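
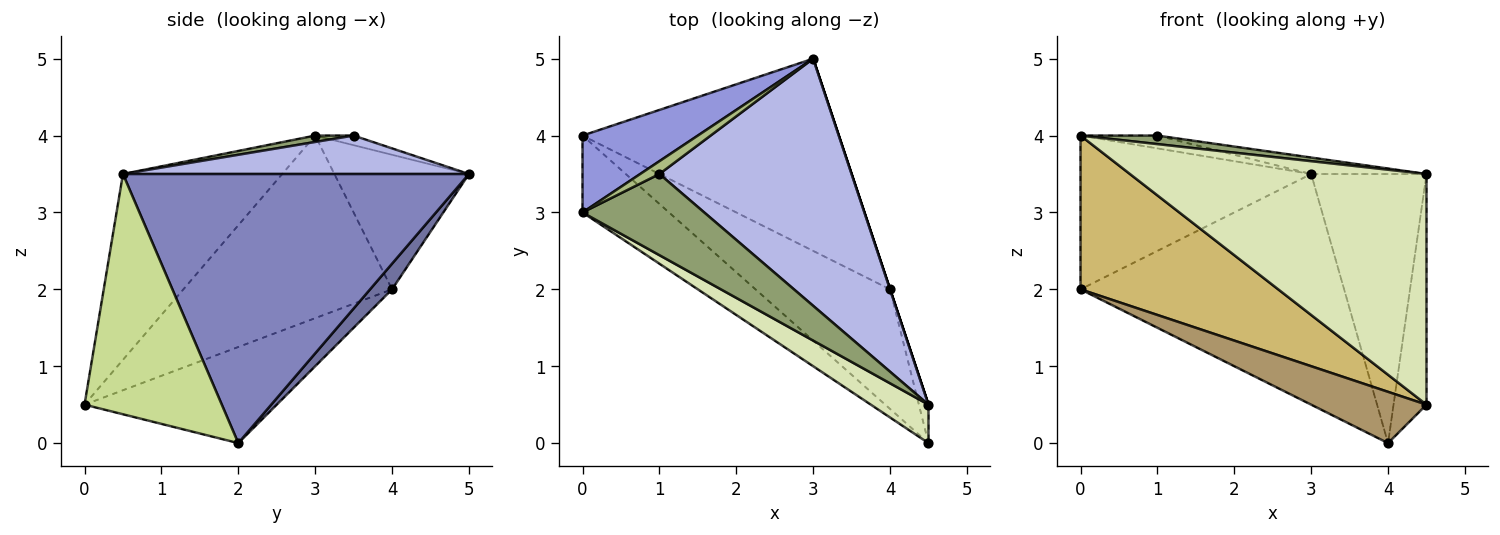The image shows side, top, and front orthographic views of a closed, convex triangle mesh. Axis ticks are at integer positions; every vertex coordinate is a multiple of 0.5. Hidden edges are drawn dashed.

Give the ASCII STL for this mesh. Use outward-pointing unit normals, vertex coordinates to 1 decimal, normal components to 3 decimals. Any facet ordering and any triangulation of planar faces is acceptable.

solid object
 facet normal 0.064 0.767 -0.639
  outer loop
   vertex 4.0 2.0 0.0
   vertex 0.0 4.0 2.0
   vertex 3.0 5.0 3.5
  endloop
 endfacet
 facet normal 0.949 0.316 0.000
  outer loop
   vertex 4.0 2.0 0.0
   vertex 3.0 5.0 3.5
   vertex 4.5 0.5 3.5
  endloop
 endfacet
 facet normal -0.463 0.793 0.396
  outer loop
   vertex 0.0 3.0 4.0
   vertex 3.0 5.0 3.5
   vertex 0.0 4.0 2.0
  endloop
 endfacet
 facet normal 0.196 0.065 0.978
  outer loop
   vertex 1.0 3.5 4.0
   vertex 4.5 0.5 3.5
   vertex 3.0 5.0 3.5
  endloop
 endfacet
 facet normal 0.052 -0.105 0.993
  outer loop
   vertex 1.0 3.5 4.0
   vertex 0.0 3.0 4.0
   vertex 4.5 0.5 3.5
  endloop
 endfacet
 facet normal -0.333 0.667 0.667
  outer loop
   vertex 1.0 3.5 4.0
   vertex 3.0 5.0 3.5
   vertex 0.0 3.0 4.0
  endloop
 endfacet
 facet normal 0.972 0.233 -0.039
  outer loop
   vertex 4.5 0.0 0.5
   vertex 4.0 2.0 0.0
   vertex 4.5 0.5 3.5
  endloop
 endfacet
 facet normal -0.468 -0.872 0.145
  outer loop
   vertex 4.5 0.0 0.5
   vertex 4.5 0.5 3.5
   vertex 0.0 3.0 4.0
  endloop
 endfacet
 facet normal -0.549 -0.329 -0.768
  outer loop
   vertex 4.5 0.0 0.5
   vertex 0.0 4.0 2.0
   vertex 4.0 2.0 0.0
  endloop
 endfacet
 facet normal -0.686 -0.650 -0.325
  outer loop
   vertex 4.5 0.0 0.5
   vertex 0.0 3.0 4.0
   vertex 0.0 4.0 2.0
  endloop
 endfacet
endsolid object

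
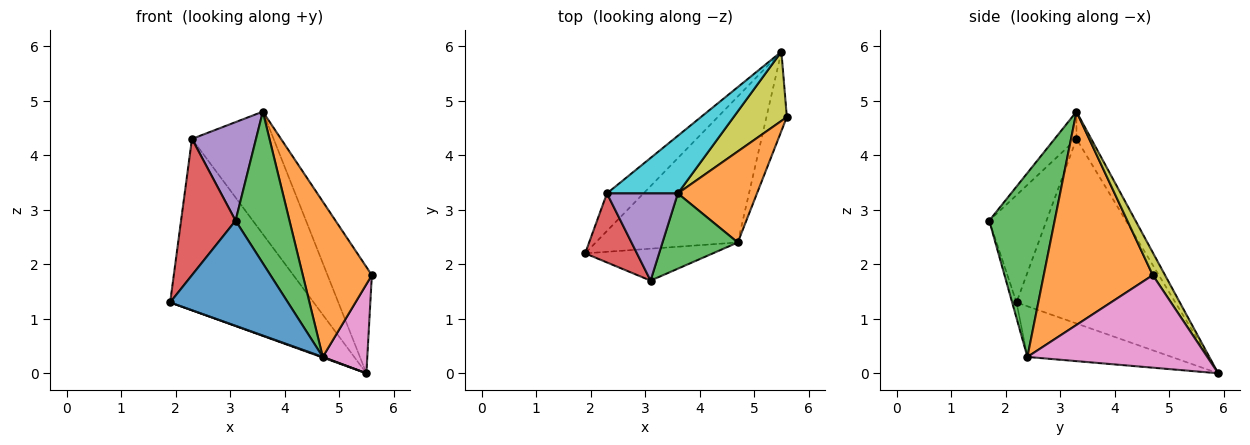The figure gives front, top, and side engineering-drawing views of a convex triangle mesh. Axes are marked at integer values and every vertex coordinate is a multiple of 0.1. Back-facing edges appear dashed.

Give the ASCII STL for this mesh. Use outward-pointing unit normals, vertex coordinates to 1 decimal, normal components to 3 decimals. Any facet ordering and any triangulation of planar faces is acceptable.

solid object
 facet normal -0.035 -0.956 -0.290
  outer loop
   vertex 4.7 2.4 0.3
   vertex 3.1 1.7 2.8
   vertex 1.9 2.2 1.3
  endloop
 endfacet
 facet normal 0.806 -0.511 0.299
  outer loop
   vertex 4.7 2.4 0.3
   vertex 5.6 4.7 1.8
   vertex 3.6 3.3 4.8
  endloop
 endfacet
 facet normal 0.736 -0.606 0.301
  outer loop
   vertex 4.7 2.4 0.3
   vertex 3.6 3.3 4.8
   vertex 3.1 1.7 2.8
  endloop
 endfacet
 facet normal -0.684 -0.651 0.330
  outer loop
   vertex 2.3 3.3 4.3
   vertex 1.9 2.2 1.3
   vertex 3.1 1.7 2.8
  endloop
 endfacet
 facet normal -0.247 -0.726 0.642
  outer loop
   vertex 2.3 3.3 4.3
   vertex 3.1 1.7 2.8
   vertex 3.6 3.3 4.8
  endloop
 endfacet
 facet normal -0.336 -0.004 -0.942
  outer loop
   vertex 5.5 5.9 0.0
   vertex 4.7 2.4 0.3
   vertex 1.9 2.2 1.3
  endloop
 endfacet
 facet normal 0.949 -0.235 -0.209
  outer loop
   vertex 5.5 5.9 0.0
   vertex 5.6 4.7 1.8
   vertex 4.7 2.4 0.3
  endloop
 endfacet
 facet normal -0.734 0.663 -0.145
  outer loop
   vertex 5.5 5.9 0.0
   vertex 1.9 2.2 1.3
   vertex 2.3 3.3 4.3
  endloop
 endfacet
 facet normal 0.226 0.816 0.532
  outer loop
   vertex 5.5 5.9 0.0
   vertex 3.6 3.3 4.8
   vertex 5.6 4.7 1.8
  endloop
 endfacet
 facet normal -0.161 0.893 0.420
  outer loop
   vertex 5.5 5.9 0.0
   vertex 2.3 3.3 4.3
   vertex 3.6 3.3 4.8
  endloop
 endfacet
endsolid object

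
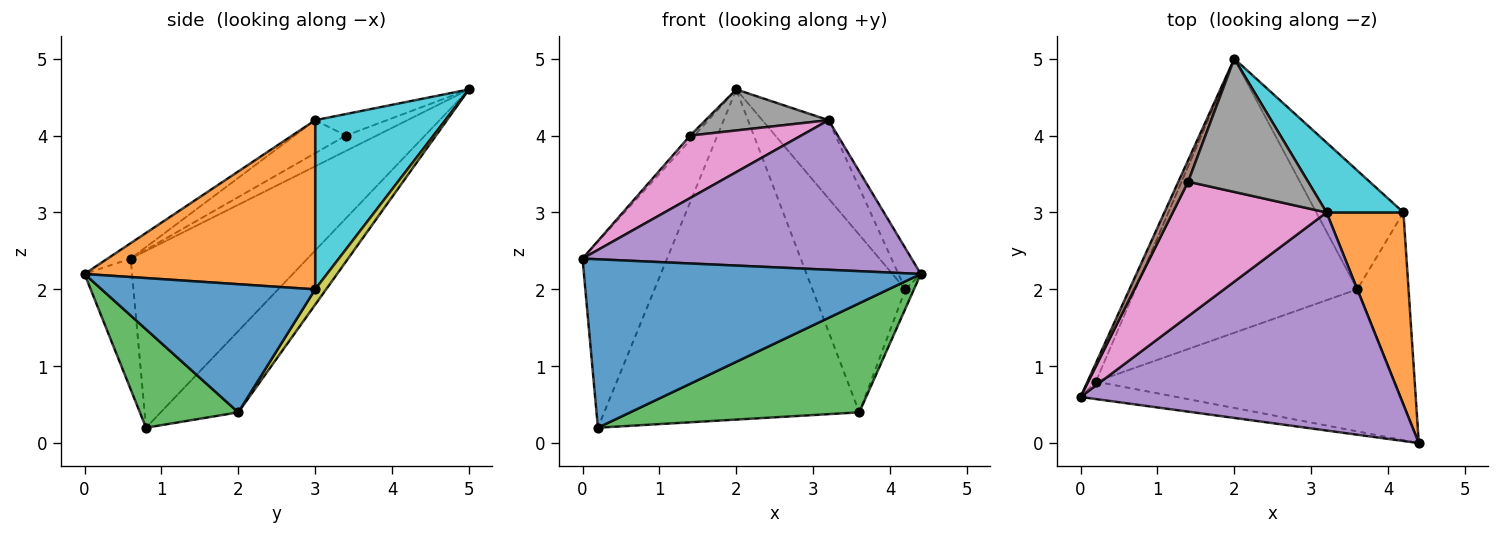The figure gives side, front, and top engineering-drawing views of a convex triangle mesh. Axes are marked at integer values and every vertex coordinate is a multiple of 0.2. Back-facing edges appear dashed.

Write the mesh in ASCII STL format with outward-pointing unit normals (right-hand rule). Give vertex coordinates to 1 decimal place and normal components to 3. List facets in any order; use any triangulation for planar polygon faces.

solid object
 facet normal -0.139 -0.985 -0.102
  outer loop
   vertex 0.2 0.8 0.2
   vertex 4.4 0.0 2.2
   vertex 0.0 0.6 2.4
  endloop
 endfacet
 facet normal -0.901 0.431 -0.043
  outer loop
   vertex 0.2 0.8 0.2
   vertex 0.0 0.6 2.4
   vertex 2.0 5.0 4.6
  endloop
 endfacet
 facet normal 0.253 -0.589 -0.767
  outer loop
   vertex 3.6 2.0 0.4
   vertex 4.4 0.0 2.2
   vertex 0.2 0.8 0.2
  endloop
 endfacet
 facet normal -0.228 0.749 -0.622
  outer loop
   vertex 3.6 2.0 0.4
   vertex 0.2 0.8 0.2
   vertex 2.0 5.0 4.6
  endloop
 endfacet
 facet normal -0.040 -0.565 0.824
  outer loop
   vertex 3.2 3.0 4.2
   vertex 0.0 0.6 2.4
   vertex 4.4 0.0 2.2
  endloop
 endfacet
 facet normal -0.838 0.114 0.533
  outer loop
   vertex 1.4 3.4 4.0
   vertex 2.0 5.0 4.6
   vertex 0.0 0.6 2.4
  endloop
 endfacet
 facet normal -0.191 -0.413 0.890
  outer loop
   vertex 1.4 3.4 4.0
   vertex 0.0 0.6 2.4
   vertex 3.2 3.0 4.2
  endloop
 endfacet
 facet normal -0.169 -0.290 0.942
  outer loop
   vertex 1.4 3.4 4.0
   vertex 3.2 3.0 4.2
   vertex 2.0 5.0 4.6
  endloop
 endfacet
 facet normal 0.098 0.827 -0.554
  outer loop
   vertex 4.2 3.0 2.0
   vertex 3.6 2.0 0.4
   vertex 2.0 5.0 4.6
  endloop
 endfacet
 facet normal 0.826 0.420 0.375
  outer loop
   vertex 4.2 3.0 2.0
   vertex 2.0 5.0 4.6
   vertex 3.2 3.0 4.2
  endloop
 endfacet
 facet normal 0.928 0.037 -0.371
  outer loop
   vertex 4.2 3.0 2.0
   vertex 4.4 0.0 2.2
   vertex 3.6 2.0 0.4
  endloop
 endfacet
 facet normal 0.907 0.088 0.412
  outer loop
   vertex 4.2 3.0 2.0
   vertex 3.2 3.0 4.2
   vertex 4.4 0.0 2.2
  endloop
 endfacet
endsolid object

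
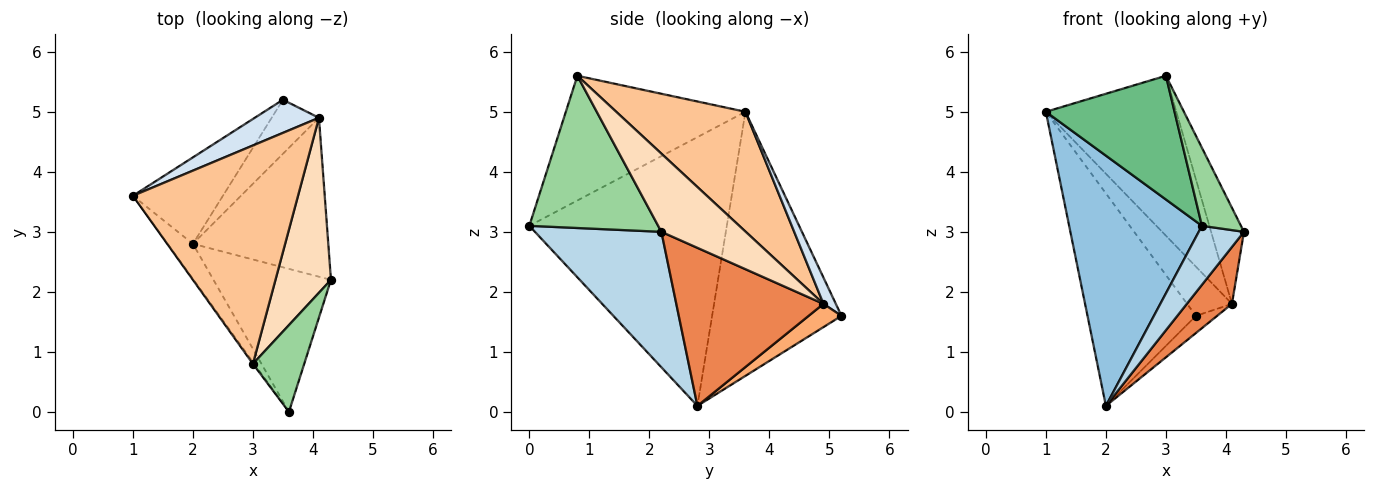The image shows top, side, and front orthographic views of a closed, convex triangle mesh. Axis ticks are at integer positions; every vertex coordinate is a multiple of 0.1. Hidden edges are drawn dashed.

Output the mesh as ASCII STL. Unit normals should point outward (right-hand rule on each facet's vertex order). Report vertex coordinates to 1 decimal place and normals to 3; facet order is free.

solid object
 facet normal -0.742 0.621 -0.253
  outer loop
   vertex 2.0 2.8 0.1
   vertex 1.0 3.6 5.0
   vertex 3.5 5.2 1.6
  endloop
 endfacet
 facet normal -0.827 -0.556 -0.078
  outer loop
   vertex 3.6 0.0 3.1
   vertex 1.0 3.6 5.0
   vertex 2.0 2.8 0.1
  endloop
 endfacet
 facet normal 0.729 -0.261 -0.632
  outer loop
   vertex 3.6 0.0 3.1
   vertex 2.0 2.8 0.1
   vertex 4.3 2.2 3.0
  endloop
 endfacet
 facet normal 0.223 0.809 0.544
  outer loop
   vertex 4.1 4.9 1.8
   vertex 3.5 5.2 1.6
   vertex 1.0 3.6 5.0
  endloop
 endfacet
 facet normal 0.740 -0.227 -0.634
  outer loop
   vertex 4.1 4.9 1.8
   vertex 4.3 2.2 3.0
   vertex 2.0 2.8 0.1
  endloop
 endfacet
 facet normal 0.425 0.274 -0.863
  outer loop
   vertex 4.1 4.9 1.8
   vertex 2.0 2.8 0.1
   vertex 3.5 5.2 1.6
  endloop
 endfacet
 facet normal 0.505 0.510 0.696
  outer loop
   vertex 3.0 0.8 5.6
   vertex 4.1 4.9 1.8
   vertex 1.0 3.6 5.0
  endloop
 endfacet
 facet normal 0.777 0.303 0.552
  outer loop
   vertex 3.0 0.8 5.6
   vertex 4.3 2.2 3.0
   vertex 4.1 4.9 1.8
  endloop
 endfacet
 facet normal -0.813 -0.582 -0.009
  outer loop
   vertex 3.0 0.8 5.6
   vertex 1.0 3.6 5.0
   vertex 3.6 0.0 3.1
  endloop
 endfacet
 facet normal 0.911 -0.276 0.307
  outer loop
   vertex 3.0 0.8 5.6
   vertex 3.6 0.0 3.1
   vertex 4.3 2.2 3.0
  endloop
 endfacet
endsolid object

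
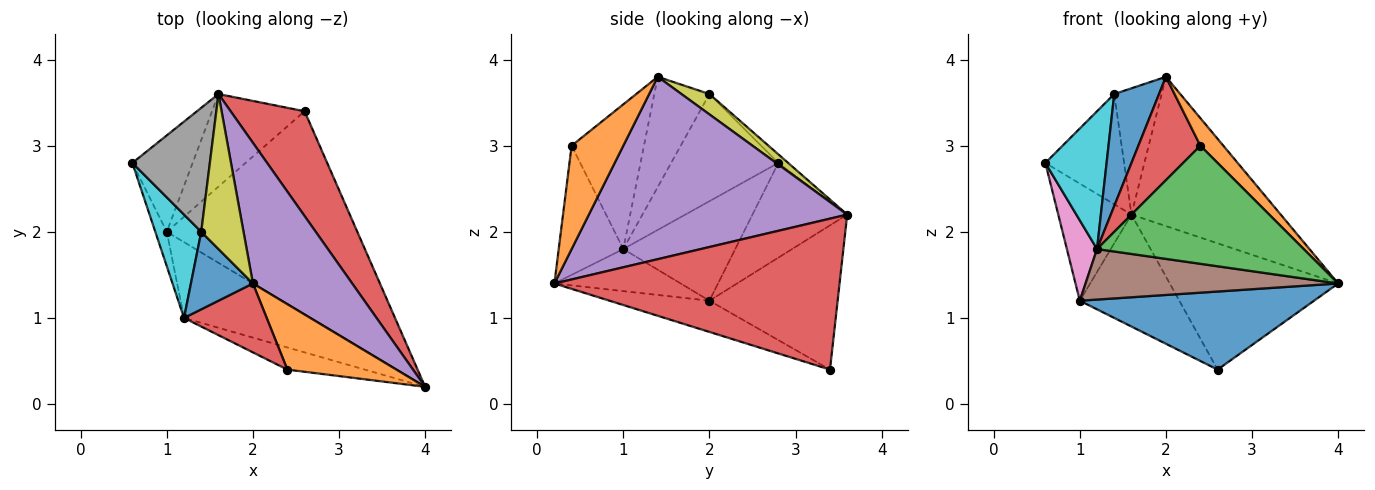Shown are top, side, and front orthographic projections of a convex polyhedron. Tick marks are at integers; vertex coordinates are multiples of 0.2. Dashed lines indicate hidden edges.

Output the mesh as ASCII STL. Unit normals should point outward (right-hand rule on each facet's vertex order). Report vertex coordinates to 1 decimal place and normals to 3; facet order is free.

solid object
 facet normal -0.151 -0.355 -0.923
  outer loop
   vertex 1.0 2.0 1.2
   vertex 2.6 3.4 0.4
   vertex 4.0 0.2 1.4
  endloop
 endfacet
 facet normal -0.707 0.546 -0.450
  outer loop
   vertex 1.6 3.6 2.2
   vertex 1.0 2.0 1.2
   vertex 0.6 2.8 2.8
  endloop
 endfacet
 facet normal -0.705 0.547 -0.452
  outer loop
   vertex 1.6 3.6 2.2
   vertex 2.6 3.4 0.4
   vertex 1.0 2.0 1.2
  endloop
 endfacet
 facet normal 0.793 0.469 0.389
  outer loop
   vertex 1.6 3.6 2.2
   vertex 4.0 0.2 1.4
   vertex 2.6 3.4 0.4
  endloop
 endfacet
 facet normal 0.783 0.453 0.426
  outer loop
   vertex 1.6 3.6 2.2
   vertex 2.0 1.4 3.8
   vertex 4.0 0.2 1.4
  endloop
 endfacet
 facet normal -0.267 -0.535 -0.802
  outer loop
   vertex 1.2 1.0 1.8
   vertex 1.0 2.0 1.2
   vertex 4.0 0.2 1.4
  endloop
 endfacet
 facet normal -0.960 -0.258 -0.111
  outer loop
   vertex 1.2 1.0 1.8
   vertex 0.6 2.8 2.8
   vertex 1.0 2.0 1.2
  endloop
 endfacet
 facet normal -0.083 0.662 0.745
  outer loop
   vertex 1.4 2.0 3.6
   vertex 1.6 3.6 2.2
   vertex 0.6 2.8 2.8
  endloop
 endfacet
 facet normal 0.350 0.592 0.726
  outer loop
   vertex 1.4 2.0 3.6
   vertex 2.0 1.4 3.8
   vertex 1.6 3.6 2.2
  endloop
 endfacet
 facet normal -0.814 -0.465 0.349
  outer loop
   vertex 1.4 2.0 3.6
   vertex 0.6 2.8 2.8
   vertex 1.2 1.0 1.8
  endloop
 endfacet
 facet normal -0.711 -0.578 0.400
  outer loop
   vertex 1.4 2.0 3.6
   vertex 1.2 1.0 1.8
   vertex 2.0 1.4 3.8
  endloop
 endfacet
 facet normal 0.658 -0.292 0.694
  outer loop
   vertex 2.4 0.4 3.0
   vertex 4.0 0.2 1.4
   vertex 2.0 1.4 3.8
  endloop
 endfacet
 facet normal -0.294 -0.940 -0.176
  outer loop
   vertex 2.4 0.4 3.0
   vertex 1.2 1.0 1.8
   vertex 4.0 0.2 1.4
  endloop
 endfacet
 facet normal -0.697 -0.597 0.398
  outer loop
   vertex 2.4 0.4 3.0
   vertex 2.0 1.4 3.8
   vertex 1.2 1.0 1.8
  endloop
 endfacet
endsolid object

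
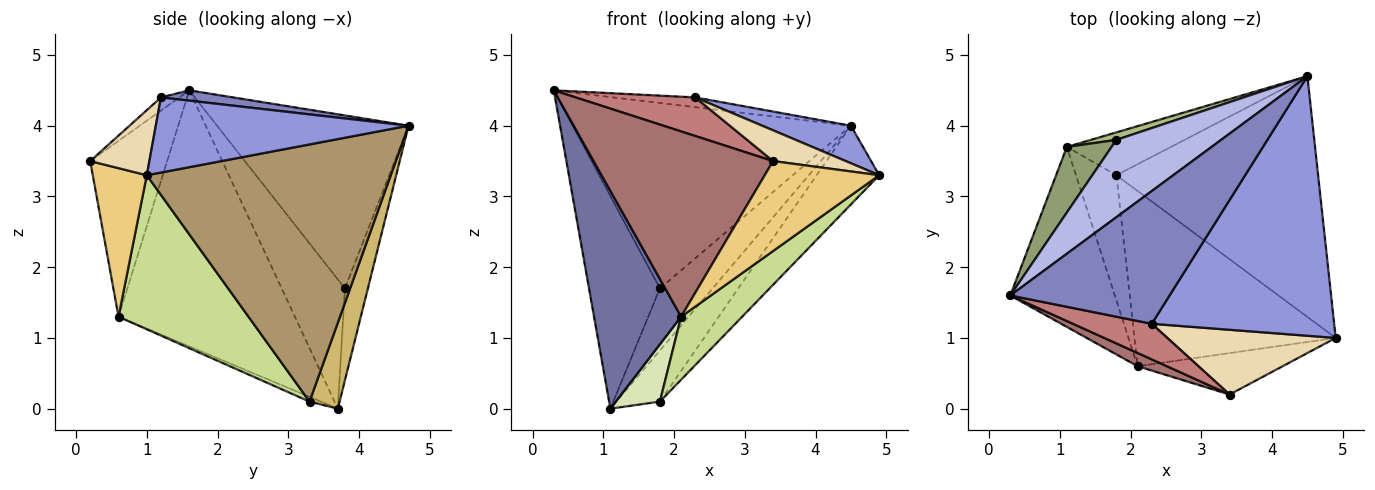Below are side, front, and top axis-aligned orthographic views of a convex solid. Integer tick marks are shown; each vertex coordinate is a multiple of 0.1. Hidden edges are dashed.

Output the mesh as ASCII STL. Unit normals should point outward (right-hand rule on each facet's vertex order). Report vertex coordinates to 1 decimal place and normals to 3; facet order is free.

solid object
 facet normal -0.842 -0.416 -0.344
  outer loop
   vertex 2.1 0.6 1.3
   vertex 0.3 1.6 4.5
   vertex 1.1 3.7 0.0
  endloop
 endfacet
 facet normal 0.064 0.073 0.995
  outer loop
   vertex 2.3 1.2 4.4
   vertex 4.5 4.7 4.0
   vertex 0.3 1.6 4.5
  endloop
 endfacet
 facet normal 0.378 -0.133 0.916
  outer loop
   vertex 2.3 1.2 4.4
   vertex 4.9 1.0 3.3
   vertex 4.5 4.7 4.0
  endloop
 endfacet
 facet normal -0.536 0.779 0.325
  outer loop
   vertex 1.8 3.8 1.7
   vertex 0.3 1.6 4.5
   vertex 4.5 4.7 4.0
  endloop
 endfacet
 facet normal -0.648 0.727 0.224
  outer loop
   vertex 1.8 3.8 1.7
   vertex 1.1 3.7 0.0
   vertex 0.3 1.6 4.5
  endloop
 endfacet
 facet normal -0.397 0.911 0.110
  outer loop
   vertex 1.8 3.8 1.7
   vertex 4.5 4.7 4.0
   vertex 1.1 3.7 0.0
  endloop
 endfacet
 facet normal 0.585 -0.274 -0.764
  outer loop
   vertex 1.8 3.3 0.1
   vertex 4.9 1.0 3.3
   vertex 2.1 0.6 1.3
  endloop
 endfacet
 facet normal -0.107 -0.414 -0.904
  outer loop
   vertex 1.8 3.3 0.1
   vertex 2.1 0.6 1.3
   vertex 1.1 3.7 0.0
  endloop
 endfacet
 facet normal 0.771 0.198 -0.605
  outer loop
   vertex 1.8 3.3 0.1
   vertex 4.5 4.7 4.0
   vertex 4.9 1.0 3.3
  endloop
 endfacet
 facet normal 0.468 0.677 -0.567
  outer loop
   vertex 1.8 3.3 0.1
   vertex 1.1 3.7 0.0
   vertex 4.5 4.7 4.0
  endloop
 endfacet
 facet normal 0.394 -0.835 -0.385
  outer loop
   vertex 3.4 0.2 3.5
   vertex 2.1 0.6 1.3
   vertex 4.9 1.0 3.3
  endloop
 endfacet
 facet normal 0.330 -0.405 0.853
  outer loop
   vertex 3.4 0.2 3.5
   vertex 4.9 1.0 3.3
   vertex 2.3 1.2 4.4
  endloop
 endfacet
 facet normal -0.393 -0.917 0.066
  outer loop
   vertex 3.4 0.2 3.5
   vertex 0.3 1.6 4.5
   vertex 2.1 0.6 1.3
  endloop
 endfacet
 facet normal -0.112 -0.730 0.674
  outer loop
   vertex 3.4 0.2 3.5
   vertex 2.3 1.2 4.4
   vertex 0.3 1.6 4.5
  endloop
 endfacet
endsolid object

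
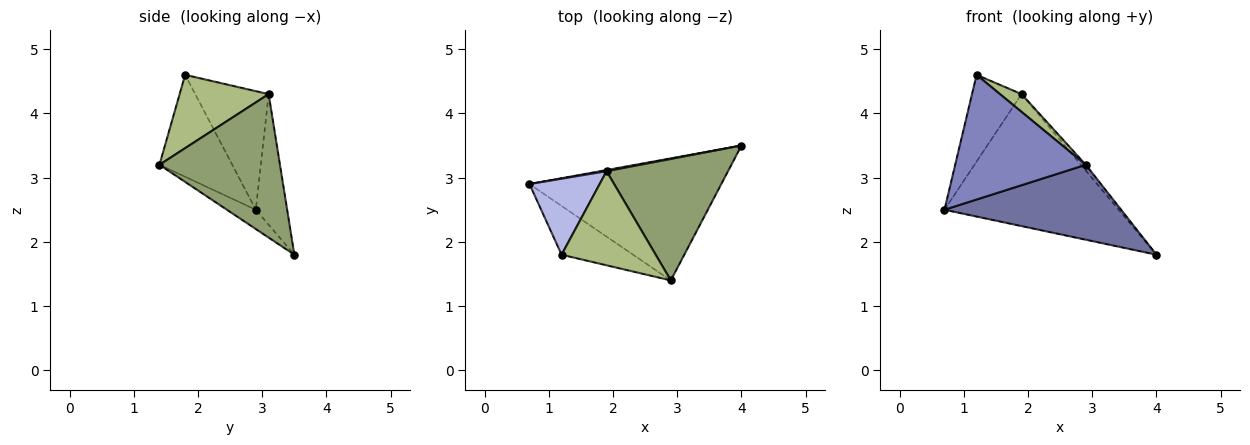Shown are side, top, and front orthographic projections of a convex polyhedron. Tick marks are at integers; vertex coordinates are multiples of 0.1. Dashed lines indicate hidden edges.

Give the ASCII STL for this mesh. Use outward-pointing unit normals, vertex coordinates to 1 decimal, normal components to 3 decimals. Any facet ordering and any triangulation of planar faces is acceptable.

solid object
 facet normal -0.085 -0.521 -0.849
  outer loop
   vertex 2.9 1.4 3.2
   vertex 0.7 2.9 2.5
   vertex 4.0 3.5 1.8
  endloop
 endfacet
 facet normal -0.461 -0.827 -0.323
  outer loop
   vertex 1.2 1.8 4.6
   vertex 0.7 2.9 2.5
   vertex 2.9 1.4 3.2
  endloop
 endfacet
 facet normal -0.177 0.984 0.009
  outer loop
   vertex 1.9 3.1 4.3
   vertex 4.0 3.5 1.8
   vertex 0.7 2.9 2.5
  endloop
 endfacet
 facet normal -0.744 0.502 0.440
  outer loop
   vertex 1.9 3.1 4.3
   vertex 0.7 2.9 2.5
   vertex 1.2 1.8 4.6
  endloop
 endfacet
 facet normal 0.763 0.031 0.646
  outer loop
   vertex 1.9 3.1 4.3
   vertex 2.9 1.4 3.2
   vertex 4.0 3.5 1.8
  endloop
 endfacet
 facet normal 0.608 -0.147 0.780
  outer loop
   vertex 1.9 3.1 4.3
   vertex 1.2 1.8 4.6
   vertex 2.9 1.4 3.2
  endloop
 endfacet
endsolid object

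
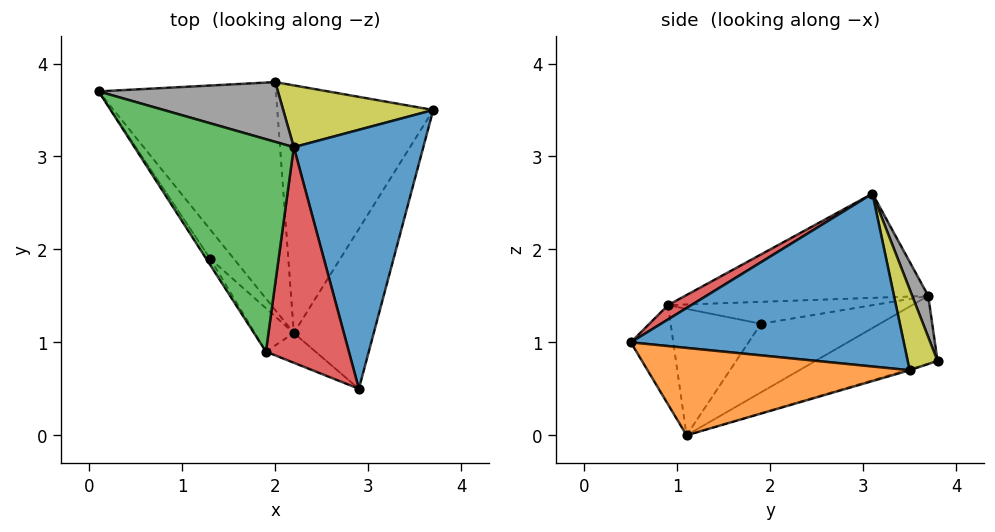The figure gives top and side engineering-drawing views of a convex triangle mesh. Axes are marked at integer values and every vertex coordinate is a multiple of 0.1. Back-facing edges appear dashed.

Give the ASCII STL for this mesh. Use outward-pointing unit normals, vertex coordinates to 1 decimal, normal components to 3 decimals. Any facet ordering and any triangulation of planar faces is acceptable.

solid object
 facet normal 0.791 -0.152 0.593
  outer loop
   vertex 2.2 3.1 2.6
   vertex 2.9 0.5 1.0
   vertex 3.7 3.5 0.7
  endloop
 endfacet
 facet normal 0.713 -0.255 -0.653
  outer loop
   vertex 2.2 1.1 0.0
   vertex 3.7 3.5 0.7
   vertex 2.9 0.5 1.0
  endloop
 endfacet
 facet normal -0.511 -0.357 0.782
  outer loop
   vertex 1.9 0.9 1.4
   vertex 2.2 3.1 2.6
   vertex 0.1 3.7 1.5
  endloop
 endfacet
 facet normal 0.148 -0.489 0.860
  outer loop
   vertex 1.9 0.9 1.4
   vertex 2.9 0.5 1.0
   vertex 2.2 3.1 2.6
  endloop
 endfacet
 facet normal -0.436 -0.873 -0.218
  outer loop
   vertex 1.9 0.9 1.4
   vertex 2.2 1.1 0.0
   vertex 2.9 0.5 1.0
  endloop
 endfacet
 facet normal -0.347 0.243 -0.906
  outer loop
   vertex 2.0 3.8 0.8
   vertex 2.2 1.1 0.0
   vertex 0.1 3.7 1.5
  endloop
 endfacet
 facet normal -0.006 0.284 -0.959
  outer loop
   vertex 2.0 3.8 0.8
   vertex 3.7 3.5 0.7
   vertex 2.2 1.1 0.0
  endloop
 endfacet
 facet normal 0.081 0.932 0.353
  outer loop
   vertex 2.0 3.8 0.8
   vertex 0.1 3.7 1.5
   vertex 2.2 3.1 2.6
  endloop
 endfacet
 facet normal 0.183 0.923 0.339
  outer loop
   vertex 2.0 3.8 0.8
   vertex 2.2 3.1 2.6
   vertex 3.7 3.5 0.7
  endloop
 endfacet
 facet normal -0.819 -0.499 -0.282
  outer loop
   vertex 1.3 1.9 1.2
   vertex 0.1 3.7 1.5
   vertex 2.2 1.1 0.0
  endloop
 endfacet
 facet normal -0.834 -0.531 -0.152
  outer loop
   vertex 1.3 1.9 1.2
   vertex 1.9 0.9 1.4
   vertex 0.1 3.7 1.5
  endloop
 endfacet
 facet normal -0.808 -0.534 -0.249
  outer loop
   vertex 1.3 1.9 1.2
   vertex 2.2 1.1 0.0
   vertex 1.9 0.9 1.4
  endloop
 endfacet
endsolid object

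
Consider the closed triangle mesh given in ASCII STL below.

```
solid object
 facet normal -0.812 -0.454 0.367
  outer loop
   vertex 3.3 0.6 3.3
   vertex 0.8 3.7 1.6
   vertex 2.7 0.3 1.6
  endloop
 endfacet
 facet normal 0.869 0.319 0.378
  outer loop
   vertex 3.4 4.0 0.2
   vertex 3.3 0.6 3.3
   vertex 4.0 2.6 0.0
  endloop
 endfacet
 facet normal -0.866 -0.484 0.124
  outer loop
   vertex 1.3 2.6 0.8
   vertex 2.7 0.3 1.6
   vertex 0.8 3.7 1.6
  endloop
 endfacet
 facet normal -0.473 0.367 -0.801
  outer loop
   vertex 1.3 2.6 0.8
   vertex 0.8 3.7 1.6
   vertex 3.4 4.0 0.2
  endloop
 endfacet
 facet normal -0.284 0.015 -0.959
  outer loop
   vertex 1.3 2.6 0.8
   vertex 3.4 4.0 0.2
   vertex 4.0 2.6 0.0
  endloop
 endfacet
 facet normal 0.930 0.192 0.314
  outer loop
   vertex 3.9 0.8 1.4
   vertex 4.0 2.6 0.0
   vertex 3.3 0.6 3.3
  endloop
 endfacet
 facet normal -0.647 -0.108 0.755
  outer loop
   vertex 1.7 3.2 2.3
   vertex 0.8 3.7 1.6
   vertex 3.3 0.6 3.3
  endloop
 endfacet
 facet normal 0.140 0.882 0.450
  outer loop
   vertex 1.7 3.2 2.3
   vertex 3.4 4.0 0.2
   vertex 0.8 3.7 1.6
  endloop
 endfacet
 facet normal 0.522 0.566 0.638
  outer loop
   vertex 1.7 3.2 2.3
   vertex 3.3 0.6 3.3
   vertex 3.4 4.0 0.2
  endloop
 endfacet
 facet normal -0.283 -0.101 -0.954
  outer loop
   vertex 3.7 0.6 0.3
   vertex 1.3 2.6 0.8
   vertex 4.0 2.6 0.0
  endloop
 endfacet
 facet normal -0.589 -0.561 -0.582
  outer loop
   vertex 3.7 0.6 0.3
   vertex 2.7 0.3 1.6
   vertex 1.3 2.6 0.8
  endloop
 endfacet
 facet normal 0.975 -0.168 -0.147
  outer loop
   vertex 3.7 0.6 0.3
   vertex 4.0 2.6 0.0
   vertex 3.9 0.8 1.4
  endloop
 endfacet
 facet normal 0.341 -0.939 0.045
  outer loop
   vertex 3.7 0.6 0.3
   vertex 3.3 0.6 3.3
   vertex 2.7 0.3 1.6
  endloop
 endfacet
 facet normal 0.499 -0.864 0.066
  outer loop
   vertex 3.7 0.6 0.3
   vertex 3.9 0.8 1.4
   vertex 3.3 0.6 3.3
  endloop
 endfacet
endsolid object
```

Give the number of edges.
21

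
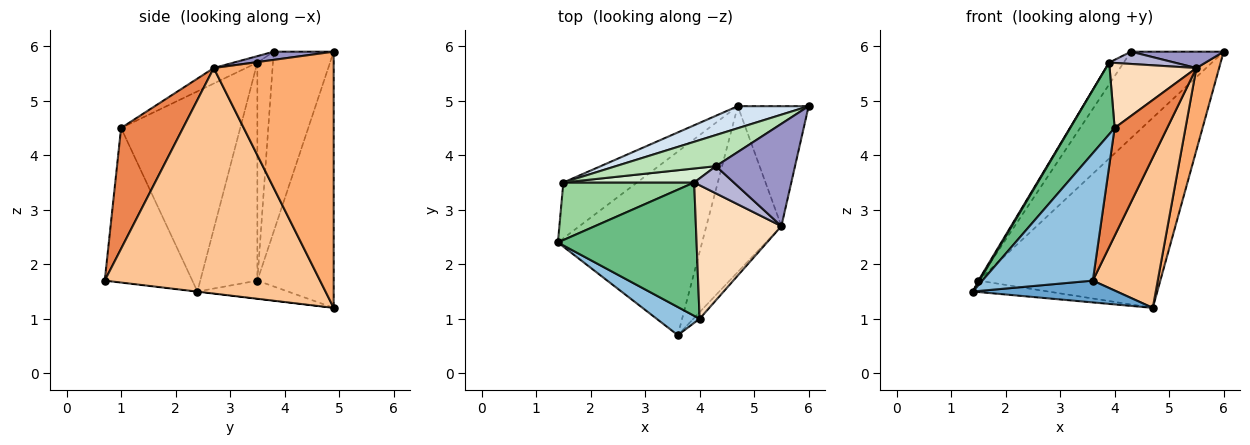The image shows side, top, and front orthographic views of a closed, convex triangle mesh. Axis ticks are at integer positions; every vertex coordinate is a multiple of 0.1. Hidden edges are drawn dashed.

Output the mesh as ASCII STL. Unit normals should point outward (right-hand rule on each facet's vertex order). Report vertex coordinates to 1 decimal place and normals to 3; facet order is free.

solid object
 facet normal -0.001 -0.118 -0.993
  outer loop
   vertex 4.7 4.9 1.2
   vertex 3.6 0.7 1.7
   vertex 1.4 2.4 1.5
  endloop
 endfacet
 facet normal -0.612 -0.772 0.170
  outer loop
   vertex 4.0 1.0 4.5
   vertex 1.4 2.4 1.5
   vertex 3.6 0.7 1.7
  endloop
 endfacet
 facet normal -0.234 0.194 -0.953
  outer loop
   vertex 1.5 3.5 1.7
   vertex 4.7 4.9 1.2
   vertex 1.4 2.4 1.5
  endloop
 endfacet
 facet normal -0.385 0.917 0.106
  outer loop
   vertex 1.5 3.5 1.7
   vertex 6.0 4.9 5.9
   vertex 4.7 4.9 1.2
  endloop
 endfacet
 facet normal 0.762 -0.647 -0.040
  outer loop
   vertex 5.5 2.7 5.6
   vertex 4.0 1.0 4.5
   vertex 3.6 0.7 1.7
  endloop
 endfacet
 facet normal 0.948 -0.180 -0.262
  outer loop
   vertex 5.5 2.7 5.6
   vertex 4.7 4.9 1.2
   vertex 6.0 4.9 5.9
  endloop
 endfacet
 facet normal 0.912 -0.275 -0.303
  outer loop
   vertex 5.5 2.7 5.6
   vertex 3.6 0.7 1.7
   vertex 4.7 4.9 1.2
  endloop
 endfacet
 facet normal -0.161 -0.432 0.887
  outer loop
   vertex 3.9 3.5 5.7
   vertex 4.0 1.0 4.5
   vertex 5.5 2.7 5.6
  endloop
 endfacet
 facet normal -0.786 -0.293 0.545
  outer loop
   vertex 3.9 3.5 5.7
   vertex 1.4 2.4 1.5
   vertex 4.0 1.0 4.5
  endloop
 endfacet
 facet normal -0.857 -0.016 0.514
  outer loop
   vertex 3.9 3.5 5.7
   vertex 1.5 3.5 1.7
   vertex 1.4 2.4 1.5
  endloop
 endfacet
 facet normal -0.520 0.804 0.289
  outer loop
   vertex 4.3 3.8 5.9
   vertex 6.0 4.9 5.9
   vertex 1.5 3.5 1.7
  endloop
 endfacet
 facet normal -0.669 0.625 0.402
  outer loop
   vertex 4.3 3.8 5.9
   vertex 1.5 3.5 1.7
   vertex 3.9 3.5 5.7
  endloop
 endfacet
 facet normal 0.102 -0.157 0.982
  outer loop
   vertex 4.3 3.8 5.9
   vertex 5.5 2.7 5.6
   vertex 6.0 4.9 5.9
  endloop
 endfacet
 facet normal -0.147 -0.406 0.902
  outer loop
   vertex 4.3 3.8 5.9
   vertex 3.9 3.5 5.7
   vertex 5.5 2.7 5.6
  endloop
 endfacet
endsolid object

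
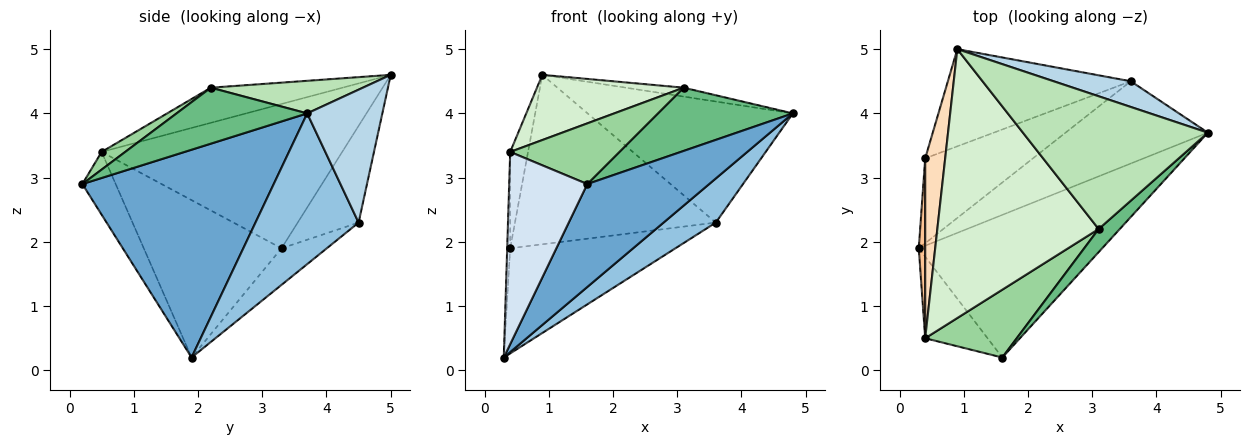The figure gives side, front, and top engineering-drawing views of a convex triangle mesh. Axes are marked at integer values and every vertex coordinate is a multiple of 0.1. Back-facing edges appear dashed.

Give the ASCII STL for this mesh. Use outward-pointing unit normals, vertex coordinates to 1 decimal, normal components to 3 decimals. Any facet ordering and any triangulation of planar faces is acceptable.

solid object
 facet normal 0.677 -0.431 -0.597
  outer loop
   vertex 1.6 0.2 2.9
   vertex 0.3 1.9 0.2
   vertex 4.8 3.7 4.0
  endloop
 endfacet
 facet normal 0.682 -0.346 -0.644
  outer loop
   vertex 3.6 4.5 2.3
   vertex 4.8 3.7 4.0
   vertex 0.3 1.9 0.2
  endloop
 endfacet
 facet normal 0.337 0.921 0.195
  outer loop
   vertex 3.6 4.5 2.3
   vertex 0.9 5.0 4.6
   vertex 4.8 3.7 4.0
  endloop
 endfacet
 facet normal -0.366 -0.857 -0.363
  outer loop
   vertex 0.4 0.5 3.4
   vertex 0.3 1.9 0.2
   vertex 1.6 0.2 2.9
  endloop
 endfacet
 facet normal -0.209 0.761 -0.614
  outer loop
   vertex 0.4 3.3 1.9
   vertex 3.6 4.5 2.3
   vertex 0.3 1.9 0.2
  endloop
 endfacet
 facet normal -0.254 0.839 -0.481
  outer loop
   vertex 0.4 3.3 1.9
   vertex 0.9 5.0 4.6
   vertex 3.6 4.5 2.3
  endloop
 endfacet
 facet normal -0.999 0.022 0.041
  outer loop
   vertex 0.4 3.3 1.9
   vertex 0.3 1.9 0.2
   vertex 0.4 0.5 3.4
  endloop
 endfacet
 facet normal -0.988 0.073 0.137
  outer loop
   vertex 0.4 3.3 1.9
   vertex 0.4 0.5 3.4
   vertex 0.9 5.0 4.6
  endloop
 endfacet
 facet normal 0.673 -0.695 0.254
  outer loop
   vertex 3.1 2.2 4.4
   vertex 1.6 0.2 2.9
   vertex 4.8 3.7 4.0
  endloop
 endfacet
 facet normal 0.142 -0.660 0.738
  outer loop
   vertex 3.1 2.2 4.4
   vertex 0.4 0.5 3.4
   vertex 1.6 0.2 2.9
  endloop
 endfacet
 facet normal 0.173 0.066 0.983
  outer loop
   vertex 3.1 2.2 4.4
   vertex 4.8 3.7 4.0
   vertex 0.9 5.0 4.6
  endloop
 endfacet
 facet normal -0.207 -0.231 0.951
  outer loop
   vertex 3.1 2.2 4.4
   vertex 0.9 5.0 4.6
   vertex 0.4 0.5 3.4
  endloop
 endfacet
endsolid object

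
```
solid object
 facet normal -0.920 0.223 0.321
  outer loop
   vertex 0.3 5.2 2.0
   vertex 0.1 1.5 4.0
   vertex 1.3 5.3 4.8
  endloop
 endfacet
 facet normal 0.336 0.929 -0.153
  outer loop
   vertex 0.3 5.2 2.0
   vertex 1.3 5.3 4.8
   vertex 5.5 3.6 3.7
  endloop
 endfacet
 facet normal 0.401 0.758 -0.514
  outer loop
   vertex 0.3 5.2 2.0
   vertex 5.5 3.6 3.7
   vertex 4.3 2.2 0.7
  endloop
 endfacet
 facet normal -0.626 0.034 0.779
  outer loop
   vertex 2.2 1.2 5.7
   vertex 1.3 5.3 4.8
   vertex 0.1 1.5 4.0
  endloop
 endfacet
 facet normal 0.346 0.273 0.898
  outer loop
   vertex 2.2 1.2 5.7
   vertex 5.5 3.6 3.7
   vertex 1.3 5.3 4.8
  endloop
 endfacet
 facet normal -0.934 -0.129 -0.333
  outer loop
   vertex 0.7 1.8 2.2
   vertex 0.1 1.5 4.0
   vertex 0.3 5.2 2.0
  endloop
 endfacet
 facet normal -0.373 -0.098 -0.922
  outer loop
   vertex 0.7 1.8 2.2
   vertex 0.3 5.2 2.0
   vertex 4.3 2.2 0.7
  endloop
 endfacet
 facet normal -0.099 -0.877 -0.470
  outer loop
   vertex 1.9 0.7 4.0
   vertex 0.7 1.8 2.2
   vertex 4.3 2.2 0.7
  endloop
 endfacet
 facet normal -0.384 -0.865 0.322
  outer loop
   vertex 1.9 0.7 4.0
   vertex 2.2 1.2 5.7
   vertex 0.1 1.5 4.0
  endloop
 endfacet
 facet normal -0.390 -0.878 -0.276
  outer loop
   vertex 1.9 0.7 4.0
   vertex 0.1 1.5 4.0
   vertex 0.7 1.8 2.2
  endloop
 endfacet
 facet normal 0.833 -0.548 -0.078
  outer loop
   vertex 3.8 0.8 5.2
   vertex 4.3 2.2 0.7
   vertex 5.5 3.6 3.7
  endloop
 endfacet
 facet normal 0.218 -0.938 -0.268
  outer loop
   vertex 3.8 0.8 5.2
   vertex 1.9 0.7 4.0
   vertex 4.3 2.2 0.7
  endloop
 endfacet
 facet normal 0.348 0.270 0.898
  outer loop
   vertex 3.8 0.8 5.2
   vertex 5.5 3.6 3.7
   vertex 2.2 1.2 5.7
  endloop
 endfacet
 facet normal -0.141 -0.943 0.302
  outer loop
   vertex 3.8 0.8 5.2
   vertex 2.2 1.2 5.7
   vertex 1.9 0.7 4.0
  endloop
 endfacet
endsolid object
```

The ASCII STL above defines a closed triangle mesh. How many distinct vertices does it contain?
9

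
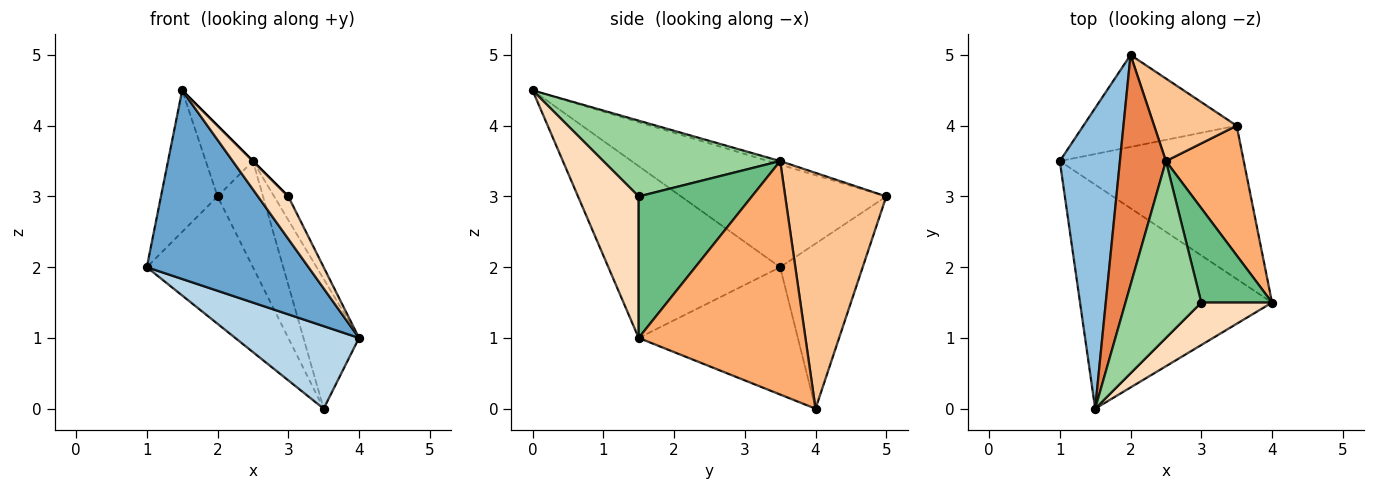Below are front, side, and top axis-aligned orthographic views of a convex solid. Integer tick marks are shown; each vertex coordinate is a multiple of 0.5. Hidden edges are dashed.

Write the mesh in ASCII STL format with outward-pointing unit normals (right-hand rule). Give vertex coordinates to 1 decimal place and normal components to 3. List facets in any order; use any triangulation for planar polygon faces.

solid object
 facet normal -0.565 -0.532 -0.631
  outer loop
   vertex 1.5 0.0 4.5
   vertex 1.0 3.5 2.0
   vertex 4.0 1.5 1.0
  endloop
 endfacet
 facet normal -0.839 0.232 0.492
  outer loop
   vertex 2.0 5.0 3.0
   vertex 1.0 3.5 2.0
   vertex 1.5 0.0 4.5
  endloop
 endfacet
 facet normal -0.520 -0.405 -0.752
  outer loop
   vertex 3.5 4.0 0.0
   vertex 4.0 1.5 1.0
   vertex 1.0 3.5 2.0
  endloop
 endfacet
 facet normal -0.533 0.686 -0.495
  outer loop
   vertex 3.5 4.0 0.0
   vertex 1.0 3.5 2.0
   vertex 2.0 5.0 3.0
  endloop
 endfacet
 facet normal -0.073 0.293 0.953
  outer loop
   vertex 2.5 3.5 3.5
   vertex 2.0 5.0 3.0
   vertex 1.5 0.0 4.5
  endloop
 endfacet
 facet normal 0.905 0.302 0.302
  outer loop
   vertex 2.5 3.5 3.5
   vertex 4.0 1.5 1.0
   vertex 3.5 4.0 0.0
  endloop
 endfacet
 facet normal 0.869 0.391 0.304
  outer loop
   vertex 2.5 3.5 3.5
   vertex 3.5 4.0 0.0
   vertex 2.0 5.0 3.0
  endloop
 endfacet
 facet normal 0.816 -0.408 0.408
  outer loop
   vertex 3.0 1.5 3.0
   vertex 1.5 0.0 4.5
   vertex 4.0 1.5 1.0
  endloop
 endfacet
 facet normal 0.889 0.111 0.444
  outer loop
   vertex 3.0 1.5 3.0
   vertex 4.0 1.5 1.0
   vertex 2.5 3.5 3.5
  endloop
 endfacet
 facet normal 0.707 0.000 0.707
  outer loop
   vertex 3.0 1.5 3.0
   vertex 2.5 3.5 3.5
   vertex 1.5 0.0 4.5
  endloop
 endfacet
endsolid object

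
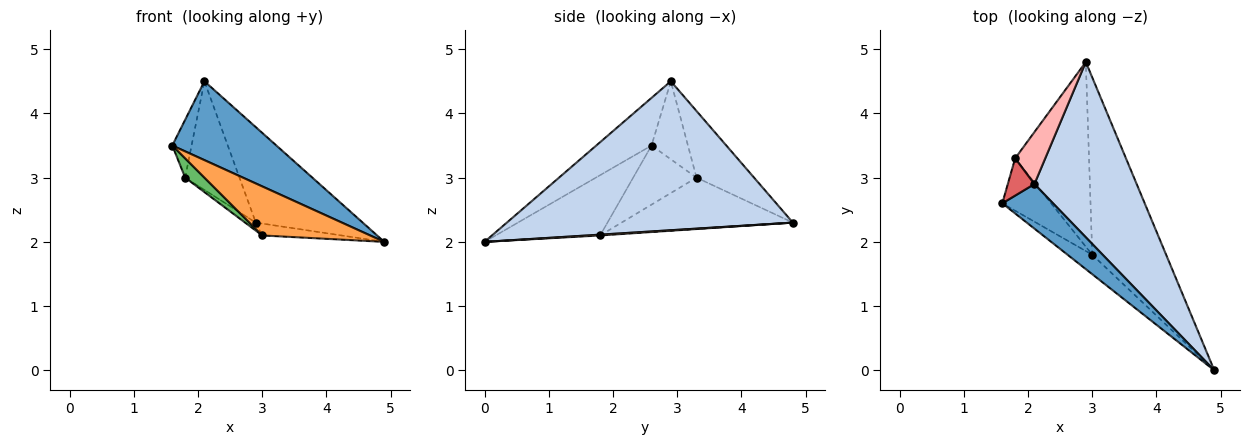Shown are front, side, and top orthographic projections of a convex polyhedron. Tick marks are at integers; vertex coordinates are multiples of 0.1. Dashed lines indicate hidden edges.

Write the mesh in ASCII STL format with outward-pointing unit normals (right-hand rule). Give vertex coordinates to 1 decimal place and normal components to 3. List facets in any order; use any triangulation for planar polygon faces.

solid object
 facet normal -0.419 -0.790 0.447
  outer loop
   vertex 2.1 2.9 4.5
   vertex 1.6 2.6 3.5
   vertex 4.9 0.0 2.0
  endloop
 endfacet
 facet normal 0.788 0.294 0.541
  outer loop
   vertex 2.1 2.9 4.5
   vertex 4.9 0.0 2.0
   vertex 2.9 4.8 2.3
  endloop
 endfacet
 facet normal -0.669 -0.691 -0.274
  outer loop
   vertex 3.0 1.8 2.1
   vertex 4.9 0.0 2.0
   vertex 1.6 2.6 3.5
  endloop
 endfacet
 facet normal 0.011 0.067 -0.998
  outer loop
   vertex 3.0 1.8 2.1
   vertex 2.9 4.8 2.3
   vertex 4.9 0.0 2.0
  endloop
 endfacet
 facet normal -0.751 -0.228 -0.620
  outer loop
   vertex 1.8 3.3 3.0
   vertex 3.0 1.8 2.1
   vertex 1.6 2.6 3.5
  endloop
 endfacet
 facet normal -0.571 0.036 -0.820
  outer loop
   vertex 1.8 3.3 3.0
   vertex 2.9 4.8 2.3
   vertex 3.0 1.8 2.1
  endloop
 endfacet
 facet normal -0.846 0.448 0.289
  outer loop
   vertex 1.8 3.3 3.0
   vertex 1.6 2.6 3.5
   vertex 2.1 2.9 4.5
  endloop
 endfacet
 facet normal -0.691 0.652 0.312
  outer loop
   vertex 1.8 3.3 3.0
   vertex 2.1 2.9 4.5
   vertex 2.9 4.8 2.3
  endloop
 endfacet
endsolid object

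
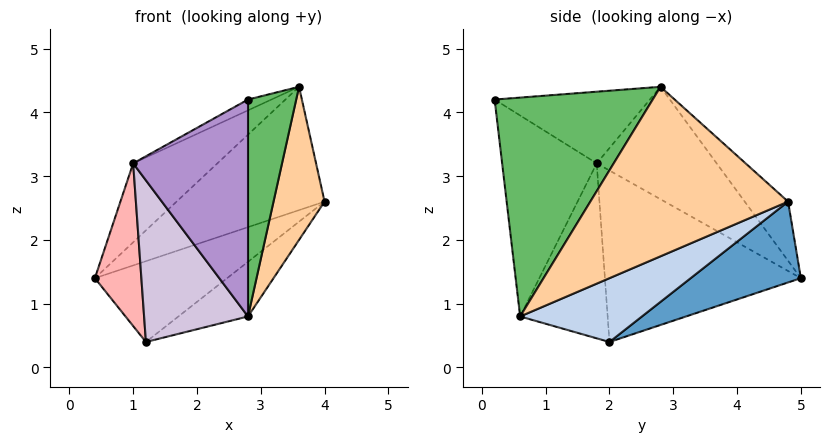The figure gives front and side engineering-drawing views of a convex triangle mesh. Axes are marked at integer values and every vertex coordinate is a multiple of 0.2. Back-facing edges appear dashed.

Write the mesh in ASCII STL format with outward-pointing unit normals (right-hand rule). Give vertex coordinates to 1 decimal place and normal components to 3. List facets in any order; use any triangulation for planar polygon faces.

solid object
 facet normal 0.312 0.374 -0.873
  outer loop
   vertex 1.2 2.0 0.4
   vertex 0.4 5.0 1.4
   vertex 4.0 4.8 2.6
  endloop
 endfacet
 facet normal 0.433 0.248 -0.867
  outer loop
   vertex 2.8 0.6 0.8
   vertex 1.2 2.0 0.4
   vertex 4.0 4.8 2.6
  endloop
 endfacet
 facet normal -0.199 0.677 0.708
  outer loop
   vertex 3.6 2.8 4.4
   vertex 4.0 4.8 2.6
   vertex 0.4 5.0 1.4
  endloop
 endfacet
 facet normal 0.966 -0.249 -0.062
  outer loop
   vertex 3.6 2.8 4.4
   vertex 2.8 0.6 0.8
   vertex 4.0 4.8 2.6
  endloop
 endfacet
 facet normal 0.956 -0.292 -0.034
  outer loop
   vertex 3.6 2.8 4.4
   vertex 2.8 0.2 4.2
   vertex 2.8 0.6 0.8
  endloop
 endfacet
 facet normal -0.500 0.351 0.791
  outer loop
   vertex 1.0 1.8 3.2
   vertex 3.6 2.8 4.4
   vertex 0.4 5.0 1.4
  endloop
 endfacet
 facet normal -0.439 0.066 0.896
  outer loop
   vertex 1.0 1.8 3.2
   vertex 2.8 0.2 4.2
   vertex 3.6 2.8 4.4
  endloop
 endfacet
 facet normal -0.969 -0.230 -0.086
  outer loop
   vertex 1.0 1.8 3.2
   vertex 0.4 5.0 1.4
   vertex 1.2 2.0 0.4
  endloop
 endfacet
 facet normal -0.633 -0.769 -0.090
  outer loop
   vertex 1.0 1.8 3.2
   vertex 2.8 0.6 0.8
   vertex 2.8 0.2 4.2
  endloop
 endfacet
 facet normal -0.641 -0.761 -0.100
  outer loop
   vertex 1.0 1.8 3.2
   vertex 1.2 2.0 0.4
   vertex 2.8 0.6 0.8
  endloop
 endfacet
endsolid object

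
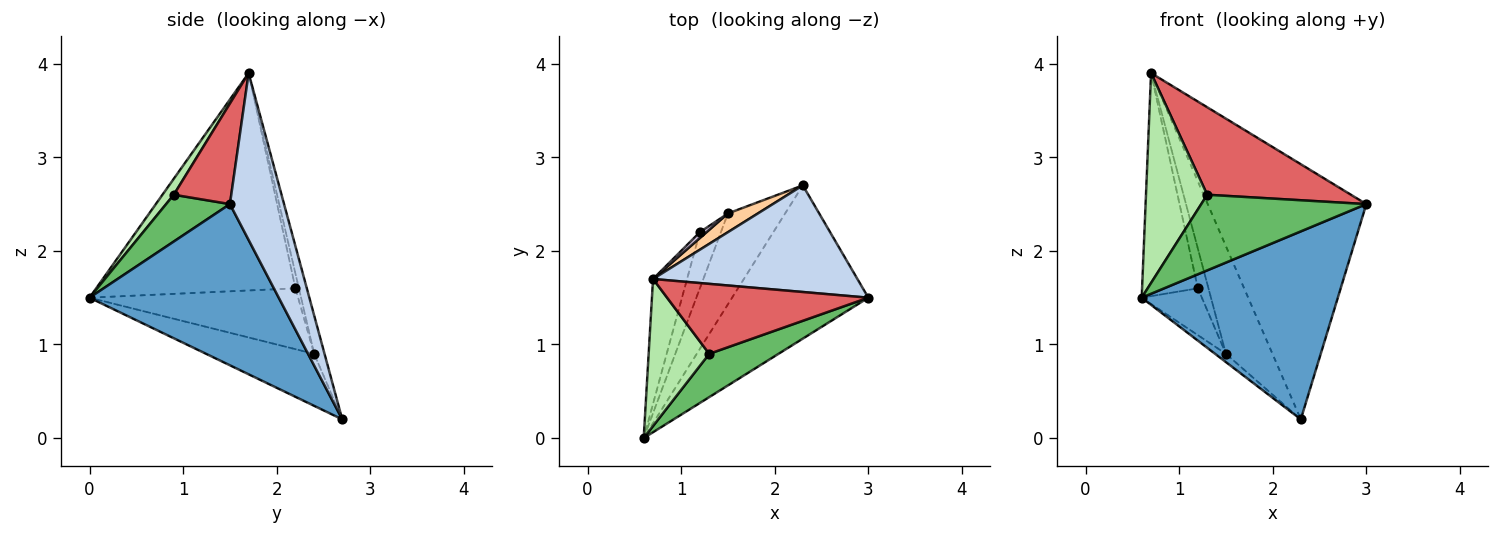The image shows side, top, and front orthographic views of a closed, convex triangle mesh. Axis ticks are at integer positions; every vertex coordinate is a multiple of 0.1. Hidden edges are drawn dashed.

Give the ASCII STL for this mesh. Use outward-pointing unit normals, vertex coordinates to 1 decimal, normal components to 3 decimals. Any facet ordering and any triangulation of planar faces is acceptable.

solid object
 facet normal 0.599 -0.621 -0.506
  outer loop
   vertex 2.3 2.7 0.2
   vertex 3.0 1.5 2.5
   vertex 0.6 0.0 1.5
  endloop
 endfacet
 facet normal 0.300 0.880 0.368
  outer loop
   vertex 0.7 1.7 3.9
   vertex 3.0 1.5 2.5
   vertex 2.3 2.7 0.2
  endloop
 endfacet
 facet normal -0.671 0.067 -0.738
  outer loop
   vertex 1.5 2.4 0.9
   vertex 2.3 2.7 0.2
   vertex 0.6 0.0 1.5
  endloop
 endfacet
 facet normal -0.214 0.962 0.167
  outer loop
   vertex 1.5 2.4 0.9
   vertex 0.7 1.7 3.9
   vertex 2.3 2.7 0.2
  endloop
 endfacet
 facet normal 0.318 -0.823 0.471
  outer loop
   vertex 1.3 0.9 2.6
   vertex 0.6 0.0 1.5
   vertex 3.0 1.5 2.5
  endloop
 endfacet
 facet normal 0.150 -0.810 0.567
  outer loop
   vertex 1.3 0.9 2.6
   vertex 0.7 1.7 3.9
   vertex 0.6 0.0 1.5
  endloop
 endfacet
 facet normal 0.298 -0.745 0.596
  outer loop
   vertex 1.3 0.9 2.6
   vertex 3.0 1.5 2.5
   vertex 0.7 1.7 3.9
  endloop
 endfacet
 facet normal -0.952 0.266 -0.149
  outer loop
   vertex 1.2 2.2 1.6
   vertex 0.6 0.0 1.5
   vertex 0.7 1.7 3.9
  endloop
 endfacet
 facet normal -0.912 0.263 -0.316
  outer loop
   vertex 1.2 2.2 1.6
   vertex 1.5 2.4 0.9
   vertex 0.6 0.0 1.5
  endloop
 endfacet
 facet normal -0.305 0.942 0.139
  outer loop
   vertex 1.2 2.2 1.6
   vertex 0.7 1.7 3.9
   vertex 1.5 2.4 0.9
  endloop
 endfacet
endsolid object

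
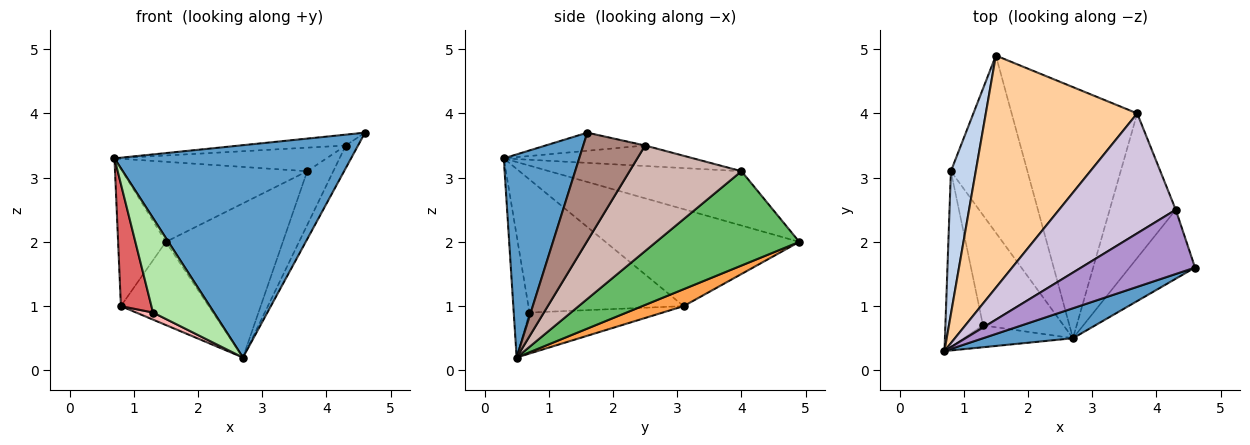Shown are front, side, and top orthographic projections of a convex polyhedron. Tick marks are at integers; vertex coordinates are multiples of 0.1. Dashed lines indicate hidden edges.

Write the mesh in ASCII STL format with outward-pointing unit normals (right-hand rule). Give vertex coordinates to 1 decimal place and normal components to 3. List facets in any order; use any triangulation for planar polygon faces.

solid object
 facet normal 0.301 -0.944 0.133
  outer loop
   vertex 2.7 0.5 0.2
   vertex 4.6 1.6 3.7
   vertex 0.7 0.3 3.3
  endloop
 endfacet
 facet normal -0.942 0.232 0.242
  outer loop
   vertex 0.8 3.1 1.0
   vertex 0.7 0.3 3.3
   vertex 1.5 4.9 2.0
  endloop
 endfacet
 facet normal 0.196 0.417 -0.888
  outer loop
   vertex 0.8 3.1 1.0
   vertex 1.5 4.9 2.0
   vertex 2.7 0.5 0.2
  endloop
 endfacet
 facet normal -0.321 0.309 0.895
  outer loop
   vertex 3.7 4.0 3.1
   vertex 1.5 4.9 2.0
   vertex 0.7 0.3 3.3
  endloop
 endfacet
 facet normal 0.539 0.441 -0.718
  outer loop
   vertex 3.7 4.0 3.1
   vertex 2.7 0.5 0.2
   vertex 1.5 4.9 2.0
  endloop
 endfacet
 facet normal -0.244 -0.945 -0.219
  outer loop
   vertex 1.3 0.7 0.9
   vertex 2.7 0.5 0.2
   vertex 0.7 0.3 3.3
  endloop
 endfacet
 facet normal -0.946 -0.186 -0.267
  outer loop
   vertex 1.3 0.7 0.9
   vertex 0.7 0.3 3.3
   vertex 0.8 3.1 1.0
  endloop
 endfacet
 facet normal -0.453 -0.057 -0.890
  outer loop
   vertex 1.3 0.7 0.9
   vertex 0.8 3.1 1.0
   vertex 2.7 0.5 0.2
  endloop
 endfacet
 facet normal -0.155 0.165 0.974
  outer loop
   vertex 4.3 2.5 3.5
   vertex 0.7 0.3 3.3
   vertex 4.6 1.6 3.7
  endloop
 endfacet
 facet normal -0.170 0.190 0.967
  outer loop
   vertex 4.3 2.5 3.5
   vertex 3.7 4.0 3.1
   vertex 0.7 0.3 3.3
  endloop
 endfacet
 facet normal 0.843 0.168 -0.511
  outer loop
   vertex 4.3 2.5 3.5
   vertex 4.6 1.6 3.7
   vertex 2.7 0.5 0.2
  endloop
 endfacet
 facet normal 0.832 0.194 -0.521
  outer loop
   vertex 4.3 2.5 3.5
   vertex 2.7 0.5 0.2
   vertex 3.7 4.0 3.1
  endloop
 endfacet
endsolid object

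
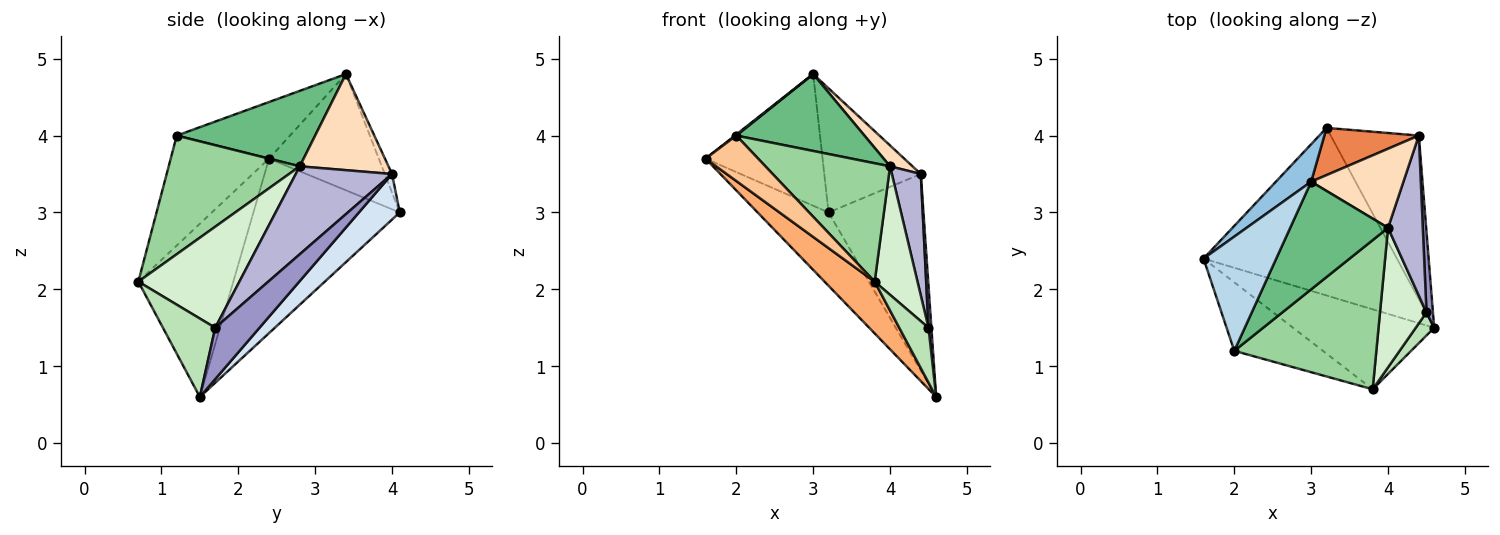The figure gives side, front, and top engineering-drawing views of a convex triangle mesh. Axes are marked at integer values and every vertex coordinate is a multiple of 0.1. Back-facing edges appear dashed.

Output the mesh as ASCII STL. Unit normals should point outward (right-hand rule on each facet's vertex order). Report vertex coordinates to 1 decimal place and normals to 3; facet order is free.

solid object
 facet normal -0.637 0.309 -0.706
  outer loop
   vertex 3.2 4.1 3.0
   vertex 4.6 1.5 0.6
   vertex 1.6 2.4 3.7
  endloop
 endfacet
 facet normal -0.670 0.714 0.203
  outer loop
   vertex 3.0 3.4 4.8
   vertex 3.2 4.1 3.0
   vertex 1.6 2.4 3.7
  endloop
 endfacet
 facet normal -0.614 -0.008 0.789
  outer loop
   vertex 2.0 1.2 4.0
   vertex 3.0 3.4 4.8
   vertex 1.6 2.4 3.7
  endloop
 endfacet
 facet normal 0.314 0.730 -0.607
  outer loop
   vertex 4.4 4.0 3.5
   vertex 4.6 1.5 0.6
   vertex 3.2 4.1 3.0
  endloop
 endfacet
 facet normal -0.070 0.932 0.355
  outer loop
   vertex 4.4 4.0 3.5
   vertex 3.2 4.1 3.0
   vertex 3.0 3.4 4.8
  endloop
 endfacet
 facet normal -0.718 -0.378 -0.585
  outer loop
   vertex 3.8 0.7 2.1
   vertex 1.6 2.4 3.7
   vertex 4.6 1.5 0.6
  endloop
 endfacet
 facet normal -0.719 -0.384 -0.580
  outer loop
   vertex 3.8 0.7 2.1
   vertex 2.0 1.2 4.0
   vertex 1.6 2.4 3.7
  endloop
 endfacet
 facet normal 0.710 -0.180 0.681
  outer loop
   vertex 4.0 2.8 3.6
   vertex 4.4 4.0 3.5
   vertex 3.0 3.4 4.8
  endloop
 endfacet
 facet normal 0.532 -0.492 0.689
  outer loop
   vertex 4.0 2.8 3.6
   vertex 3.0 3.4 4.8
   vertex 2.0 1.2 4.0
  endloop
 endfacet
 facet normal 0.547 -0.520 0.655
  outer loop
   vertex 4.0 2.8 3.6
   vertex 2.0 1.2 4.0
   vertex 3.8 0.7 2.1
  endloop
 endfacet
 facet normal 0.855 -0.478 0.201
  outer loop
   vertex 4.5 1.7 1.5
   vertex 3.8 0.7 2.1
   vertex 4.6 1.5 0.6
  endloop
 endfacet
 facet normal 0.848 -0.359 0.390
  outer loop
   vertex 4.5 1.7 1.5
   vertex 4.0 2.8 3.6
   vertex 3.8 0.7 2.1
  endloop
 endfacet
 facet normal 0.990 -0.065 0.125
  outer loop
   vertex 4.5 1.7 1.5
   vertex 4.6 1.5 0.6
   vertex 4.4 4.0 3.5
  endloop
 endfacet
 facet normal 0.896 -0.269 0.354
  outer loop
   vertex 4.5 1.7 1.5
   vertex 4.4 4.0 3.5
   vertex 4.0 2.8 3.6
  endloop
 endfacet
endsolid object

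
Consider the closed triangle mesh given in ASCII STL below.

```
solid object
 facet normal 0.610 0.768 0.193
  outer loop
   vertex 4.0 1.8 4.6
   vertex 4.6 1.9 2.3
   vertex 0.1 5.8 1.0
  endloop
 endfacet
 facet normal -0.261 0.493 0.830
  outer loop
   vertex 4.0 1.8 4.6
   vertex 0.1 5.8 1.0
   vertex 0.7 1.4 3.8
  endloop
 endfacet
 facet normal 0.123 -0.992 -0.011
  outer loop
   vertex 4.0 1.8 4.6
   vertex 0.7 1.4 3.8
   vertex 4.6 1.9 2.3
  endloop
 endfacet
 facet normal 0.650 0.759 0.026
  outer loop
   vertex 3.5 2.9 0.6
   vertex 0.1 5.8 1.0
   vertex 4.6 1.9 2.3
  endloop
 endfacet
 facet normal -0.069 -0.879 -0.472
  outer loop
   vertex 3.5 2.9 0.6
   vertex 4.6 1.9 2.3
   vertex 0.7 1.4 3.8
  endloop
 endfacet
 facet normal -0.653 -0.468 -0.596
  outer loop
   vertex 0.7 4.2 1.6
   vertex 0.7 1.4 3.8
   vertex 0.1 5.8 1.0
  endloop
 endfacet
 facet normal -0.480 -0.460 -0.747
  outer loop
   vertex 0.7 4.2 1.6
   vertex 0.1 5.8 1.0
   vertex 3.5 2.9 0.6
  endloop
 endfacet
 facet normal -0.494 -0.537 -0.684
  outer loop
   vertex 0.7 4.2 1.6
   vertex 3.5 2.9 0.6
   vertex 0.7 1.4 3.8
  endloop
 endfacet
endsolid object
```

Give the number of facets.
8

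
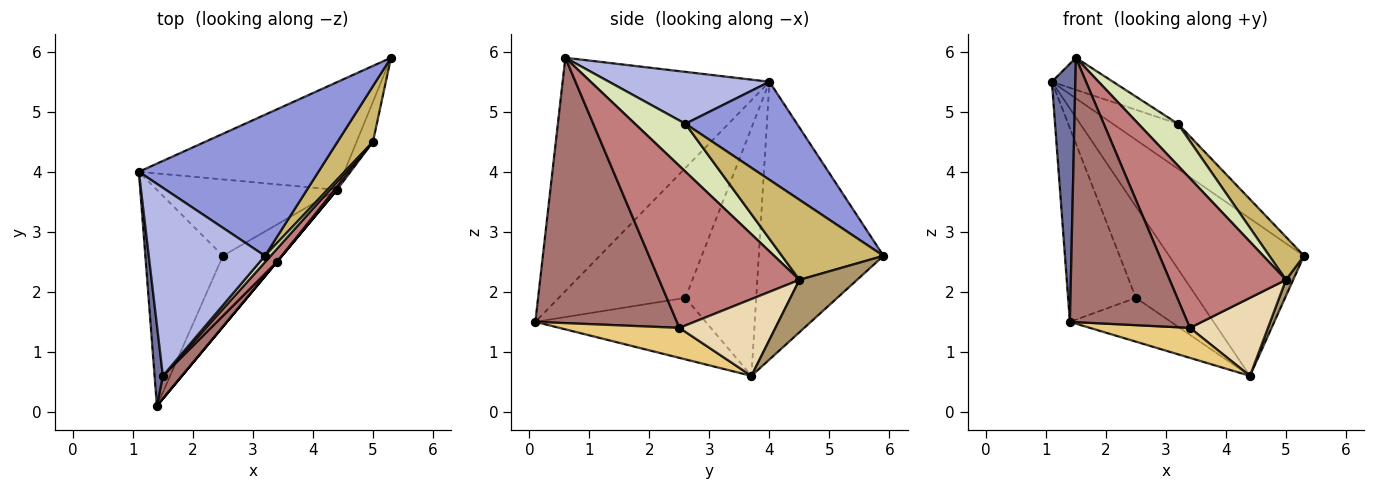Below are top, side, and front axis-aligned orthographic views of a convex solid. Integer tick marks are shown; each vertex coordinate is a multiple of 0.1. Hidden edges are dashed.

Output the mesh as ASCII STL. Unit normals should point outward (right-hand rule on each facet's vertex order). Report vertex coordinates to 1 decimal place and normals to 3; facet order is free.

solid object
 facet normal -0.993 -0.113 0.035
  outer loop
   vertex 1.5 0.6 5.9
   vertex 1.1 4.0 5.5
   vertex 1.4 0.1 1.5
  endloop
 endfacet
 facet normal -0.607 0.656 -0.449
  outer loop
   vertex 4.4 3.7 0.6
   vertex 1.1 4.0 5.5
   vertex 5.3 5.9 2.6
  endloop
 endfacet
 facet normal 0.462 0.270 0.845
  outer loop
   vertex 3.2 2.6 4.8
   vertex 5.3 5.9 2.6
   vertex 1.1 4.0 5.5
  endloop
 endfacet
 facet normal 0.403 0.154 0.902
  outer loop
   vertex 3.2 2.6 4.8
   vertex 1.1 4.0 5.5
   vertex 1.5 0.6 5.9
  endloop
 endfacet
 facet normal -0.780 0.418 -0.466
  outer loop
   vertex 2.5 2.6 1.9
   vertex 1.4 0.1 1.5
   vertex 1.1 4.0 5.5
  endloop
 endfacet
 facet normal -0.662 0.575 -0.481
  outer loop
   vertex 2.5 2.6 1.9
   vertex 1.1 4.0 5.5
   vertex 4.4 3.7 0.6
  endloop
 endfacet
 facet normal -0.663 0.394 -0.636
  outer loop
   vertex 2.5 2.6 1.9
   vertex 4.4 3.7 0.6
   vertex 1.4 0.1 1.5
  endloop
 endfacet
 facet normal 0.783 -0.615 0.093
  outer loop
   vertex 5.0 4.5 2.2
   vertex 3.2 2.6 4.8
   vertex 1.5 0.6 5.9
  endloop
 endfacet
 facet normal 0.948 -0.118 -0.296
  outer loop
   vertex 5.0 4.5 2.2
   vertex 4.4 3.7 0.6
   vertex 5.3 5.9 2.6
  endloop
 endfacet
 facet normal 0.873 -0.298 0.387
  outer loop
   vertex 5.0 4.5 2.2
   vertex 5.3 5.9 2.6
   vertex 3.2 2.6 4.8
  endloop
 endfacet
 facet normal 0.768 -0.640 0.000
  outer loop
   vertex 3.4 2.5 1.4
   vertex 1.4 0.1 1.5
   vertex 4.4 3.7 0.6
  endloop
 endfacet
 facet normal 0.776 -0.630 0.024
  outer loop
   vertex 3.4 2.5 1.4
   vertex 4.4 3.7 0.6
   vertex 5.0 4.5 2.2
  endloop
 endfacet
 facet normal 0.768 -0.638 0.055
  outer loop
   vertex 3.4 2.5 1.4
   vertex 1.5 0.6 5.9
   vertex 1.4 0.1 1.5
  endloop
 endfacet
 facet normal 0.769 -0.637 0.056
  outer loop
   vertex 3.4 2.5 1.4
   vertex 5.0 4.5 2.2
   vertex 1.5 0.6 5.9
  endloop
 endfacet
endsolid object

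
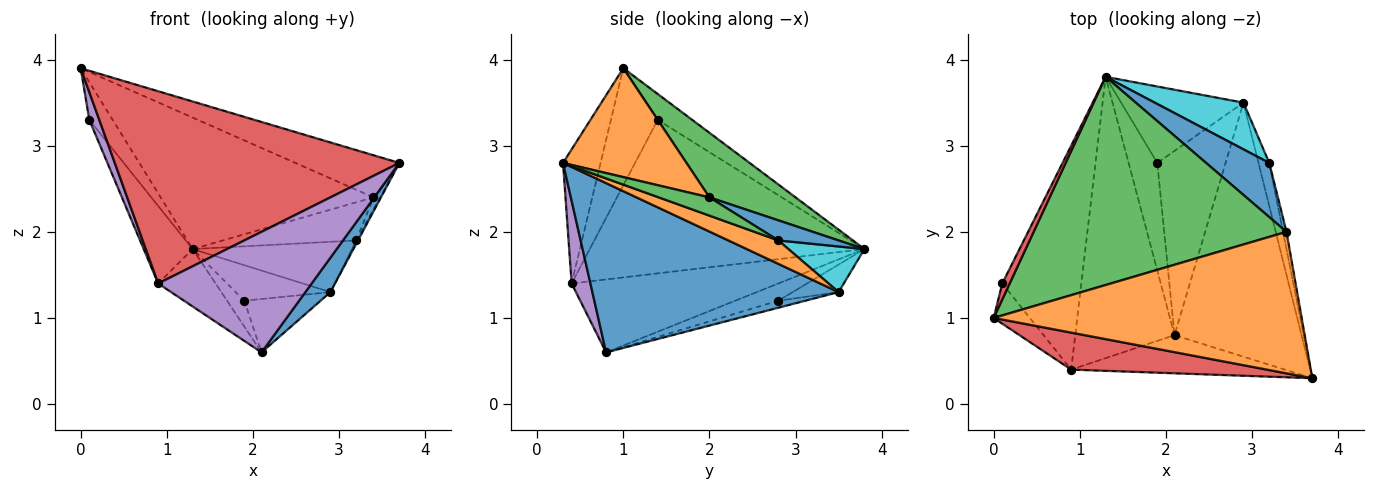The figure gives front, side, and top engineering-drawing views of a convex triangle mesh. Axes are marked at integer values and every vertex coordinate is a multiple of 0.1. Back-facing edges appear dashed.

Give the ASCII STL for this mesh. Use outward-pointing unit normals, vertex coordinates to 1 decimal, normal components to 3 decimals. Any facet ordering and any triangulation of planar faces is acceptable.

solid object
 facet normal 0.797 -0.081 -0.598
  outer loop
   vertex 2.9 3.5 1.3
   vertex 3.7 0.3 2.8
   vertex 2.1 0.8 0.6
  endloop
 endfacet
 facet normal 0.321 0.270 0.908
  outer loop
   vertex 3.4 2.0 2.4
   vertex 0.0 1.0 3.9
   vertex 3.7 0.3 2.8
  endloop
 endfacet
 facet normal 0.211 0.522 0.826
  outer loop
   vertex 3.4 2.0 2.4
   vertex 1.3 3.8 1.8
   vertex 0.0 1.0 3.9
  endloop
 endfacet
 facet normal -0.129 -0.974 0.187
  outer loop
   vertex 0.9 0.4 1.4
   vertex 3.7 0.3 2.8
   vertex 0.0 1.0 3.9
  endloop
 endfacet
 facet normal 0.116 -0.947 -0.300
  outer loop
   vertex 0.9 0.4 1.4
   vertex 2.1 0.8 0.6
   vertex 3.7 0.3 2.8
  endloop
 endfacet
 facet normal -0.584 0.162 -0.795
  outer loop
   vertex 0.9 0.4 1.4
   vertex 1.3 3.8 1.8
   vertex 2.1 0.8 0.6
  endloop
 endfacet
 facet normal -0.504 0.202 -0.840
  outer loop
   vertex 1.9 2.8 1.2
   vertex 2.1 0.8 0.6
   vertex 1.3 3.8 1.8
  endloop
 endfacet
 facet normal -0.200 0.413 -0.888
  outer loop
   vertex 1.9 2.8 1.2
   vertex 1.3 3.8 1.8
   vertex 2.9 3.5 1.3
  endloop
 endfacet
 facet normal -0.098 0.277 -0.956
  outer loop
   vertex 1.9 2.8 1.2
   vertex 2.9 3.5 1.3
   vertex 2.1 0.8 0.6
  endloop
 endfacet
 facet normal 0.330 0.692 0.642
  outer loop
   vertex 3.2 2.8 1.9
   vertex 2.9 3.5 1.3
   vertex 1.3 3.8 1.8
  endloop
 endfacet
 facet normal 0.252 0.557 0.791
  outer loop
   vertex 3.2 2.8 1.9
   vertex 1.3 3.8 1.8
   vertex 3.4 2.0 2.4
  endloop
 endfacet
 facet normal 0.908 0.031 -0.418
  outer loop
   vertex 3.2 2.8 1.9
   vertex 3.7 0.3 2.8
   vertex 2.9 3.5 1.3
  endloop
 endfacet
 facet normal 0.974 0.129 -0.184
  outer loop
   vertex 3.2 2.8 1.9
   vertex 3.4 2.0 2.4
   vertex 3.7 0.3 2.8
  endloop
 endfacet
 facet normal -0.805 0.546 0.230
  outer loop
   vertex 0.1 1.4 3.3
   vertex 0.0 1.0 3.9
   vertex 1.3 3.8 1.8
  endloop
 endfacet
 facet normal -0.936 -0.200 -0.289
  outer loop
   vertex 0.1 1.4 3.3
   vertex 0.9 0.4 1.4
   vertex 0.0 1.0 3.9
  endloop
 endfacet
 facet normal -0.878 0.156 -0.452
  outer loop
   vertex 0.1 1.4 3.3
   vertex 1.3 3.8 1.8
   vertex 0.9 0.4 1.4
  endloop
 endfacet
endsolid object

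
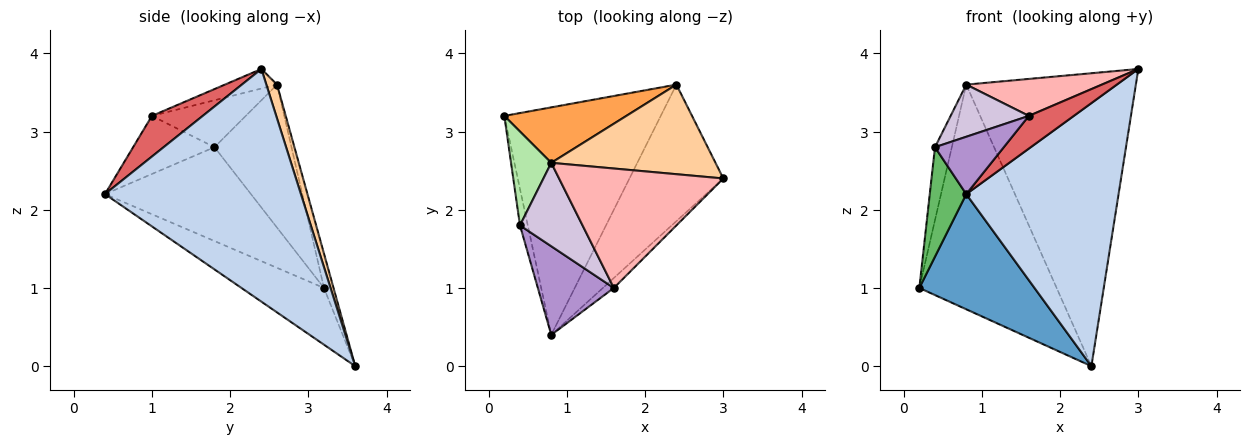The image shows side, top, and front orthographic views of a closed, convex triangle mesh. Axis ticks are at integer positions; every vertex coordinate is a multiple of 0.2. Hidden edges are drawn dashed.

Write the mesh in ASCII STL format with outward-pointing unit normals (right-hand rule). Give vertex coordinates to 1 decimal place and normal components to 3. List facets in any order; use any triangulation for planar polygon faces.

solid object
 facet normal -0.308 -0.430 -0.849
  outer loop
   vertex 2.4 3.6 0.0
   vertex 0.8 0.4 2.2
   vertex 0.2 3.2 1.0
  endloop
 endfacet
 facet normal 0.752 -0.585 -0.303
  outer loop
   vertex 2.4 3.6 0.0
   vertex 3.0 2.4 3.8
   vertex 0.8 0.4 2.2
  endloop
 endfacet
 facet normal -0.067 0.969 0.239
  outer loop
   vertex 0.8 2.6 3.6
   vertex 2.4 3.6 0.0
   vertex 0.2 3.2 1.0
  endloop
 endfacet
 facet normal 0.060 0.955 0.292
  outer loop
   vertex 0.8 2.6 3.6
   vertex 3.0 2.4 3.8
   vertex 2.4 3.6 0.0
  endloop
 endfacet
 facet normal -0.967 -0.242 -0.081
  outer loop
   vertex 0.4 1.8 2.8
   vertex 0.2 3.2 1.0
   vertex 0.8 0.4 2.2
  endloop
 endfacet
 facet normal -0.942 0.206 0.265
  outer loop
   vertex 0.4 1.8 2.8
   vertex 0.8 2.6 3.6
   vertex 0.2 3.2 1.0
  endloop
 endfacet
 facet normal 0.734 -0.649 -0.198
  outer loop
   vertex 1.6 1.0 3.2
   vertex 0.8 0.4 2.2
   vertex 3.0 2.4 3.8
  endloop
 endfacet
 facet normal -0.113 -0.294 0.949
  outer loop
   vertex 1.6 1.0 3.2
   vertex 3.0 2.4 3.8
   vertex 0.8 2.6 3.6
  endloop
 endfacet
 facet normal -0.540 -0.457 0.706
  outer loop
   vertex 1.6 1.0 3.2
   vertex 0.4 1.8 2.8
   vertex 0.8 0.4 2.2
  endloop
 endfacet
 facet normal -0.537 -0.447 0.716
  outer loop
   vertex 1.6 1.0 3.2
   vertex 0.8 2.6 3.6
   vertex 0.4 1.8 2.8
  endloop
 endfacet
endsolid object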